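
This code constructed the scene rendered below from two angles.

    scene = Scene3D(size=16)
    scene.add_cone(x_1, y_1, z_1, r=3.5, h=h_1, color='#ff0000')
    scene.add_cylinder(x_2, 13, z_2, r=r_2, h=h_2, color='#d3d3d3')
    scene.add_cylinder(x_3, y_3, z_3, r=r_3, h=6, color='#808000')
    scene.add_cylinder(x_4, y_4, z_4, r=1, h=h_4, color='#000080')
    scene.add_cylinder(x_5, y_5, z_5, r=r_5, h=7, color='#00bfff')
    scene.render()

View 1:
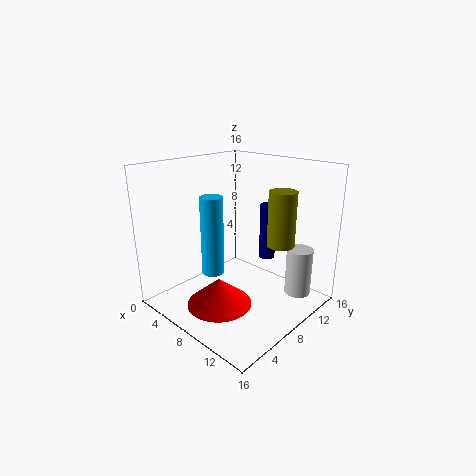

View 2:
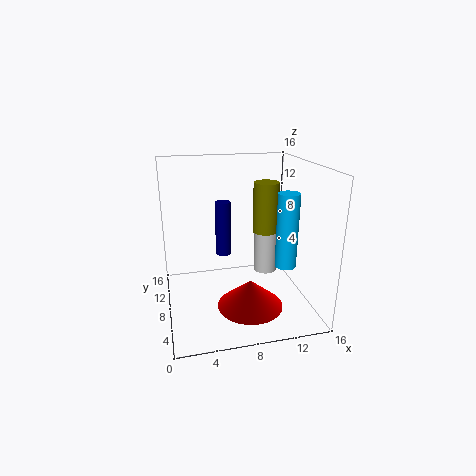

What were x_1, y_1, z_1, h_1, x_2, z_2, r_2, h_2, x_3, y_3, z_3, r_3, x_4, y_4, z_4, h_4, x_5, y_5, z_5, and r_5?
x_1 = 8.5; y_1 = 4.5; z_1 = 1.5; h_1 = 3; x_2 = 13; z_2 = 1; r_2 = 1.5; h_2 = 5.5; x_3 = 12; y_3 = 10.5; z_3 = 7.5; r_3 = 1.5; x_4 = 7.5; y_4 = 14; z_4 = 3.5; h_4 = 7; x_5 = 11; y_5 = 1.5; z_5 = 7.5; r_5 = 1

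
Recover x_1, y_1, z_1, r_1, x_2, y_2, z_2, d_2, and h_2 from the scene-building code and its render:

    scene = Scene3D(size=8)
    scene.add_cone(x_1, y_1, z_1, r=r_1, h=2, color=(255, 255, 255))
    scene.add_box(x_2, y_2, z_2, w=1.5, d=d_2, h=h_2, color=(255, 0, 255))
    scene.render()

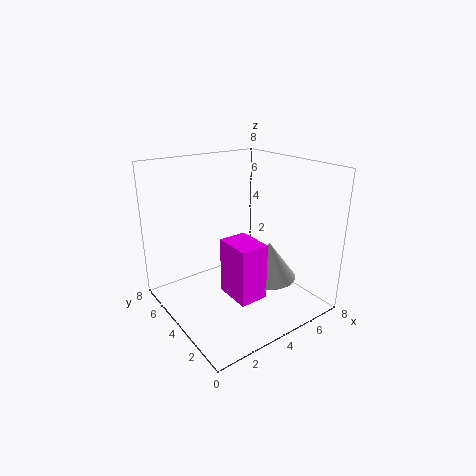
x_1 = 5, y_1 = 2.5, z_1 = 2, r_1 = 1.5, x_2 = 2.5, y_2 = 1.5, z_2 = 1.5, d_2 = 2, h_2 = 3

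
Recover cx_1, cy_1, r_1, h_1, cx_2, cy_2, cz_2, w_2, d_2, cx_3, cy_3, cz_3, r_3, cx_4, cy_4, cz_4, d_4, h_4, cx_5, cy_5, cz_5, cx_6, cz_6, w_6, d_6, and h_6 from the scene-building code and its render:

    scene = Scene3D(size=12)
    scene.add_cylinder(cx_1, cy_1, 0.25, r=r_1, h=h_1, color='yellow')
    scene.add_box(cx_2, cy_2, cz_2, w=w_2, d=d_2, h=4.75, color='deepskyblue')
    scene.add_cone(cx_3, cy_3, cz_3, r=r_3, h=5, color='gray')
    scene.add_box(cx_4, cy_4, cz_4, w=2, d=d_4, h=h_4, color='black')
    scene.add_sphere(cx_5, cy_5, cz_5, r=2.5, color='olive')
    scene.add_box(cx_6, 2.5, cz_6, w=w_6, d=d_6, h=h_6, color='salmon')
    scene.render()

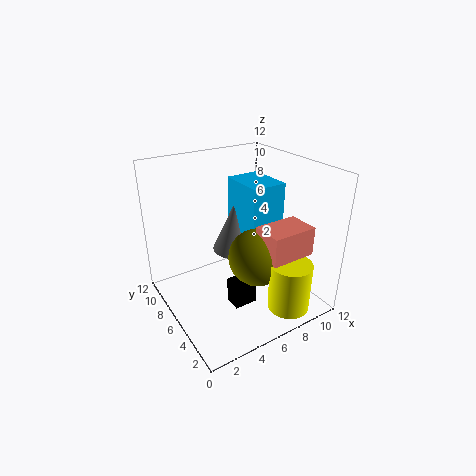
cx_1 = 8.75; cy_1 = 2.25; r_1 = 1.75; h_1 = 4.25; cx_2 = 7.75; cy_2 = 6.25; cz_2 = 5; w_2 = 3.25; d_2 = 4.25; cx_3 = 8; cy_3 = 9.5; cz_3 = 2.75; r_3 = 2.25; cx_4 = 4.75; cy_4 = 4.25; cz_4 = 0.25; d_4 = 1.5; h_4 = 2.25; cx_5 = 7.5; cy_5 = 5.25; cz_5 = 4; cx_6 = 7.25; cz_6 = 4.5; w_6 = 4; d_6 = 2.75; h_6 = 2.5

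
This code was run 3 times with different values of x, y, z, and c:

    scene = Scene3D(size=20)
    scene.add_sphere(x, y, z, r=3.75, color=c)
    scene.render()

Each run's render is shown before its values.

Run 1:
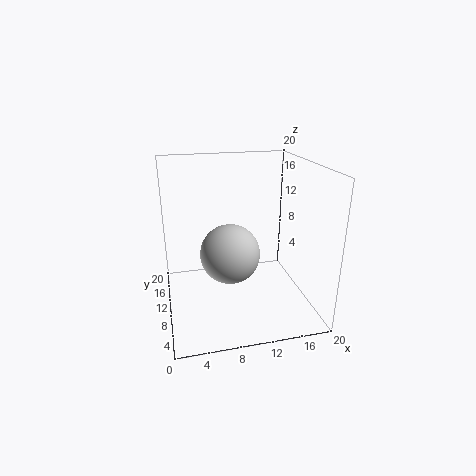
x = 8; y = 6; z = 9.75; c = 'lightgray'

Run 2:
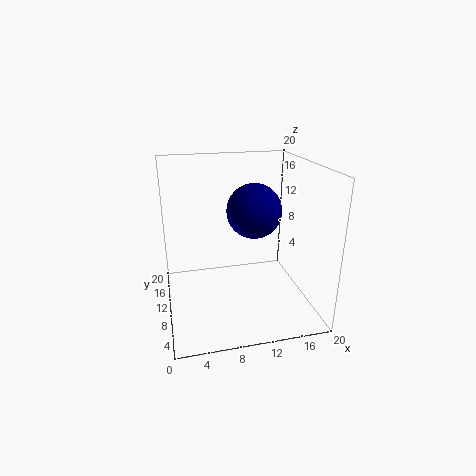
x = 12.25; y = 10; z = 13.75; c = 'navy'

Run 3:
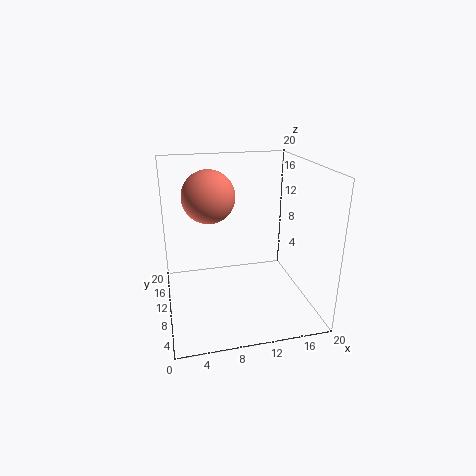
x = 6.5; y = 13; z = 15.25; c = 'salmon'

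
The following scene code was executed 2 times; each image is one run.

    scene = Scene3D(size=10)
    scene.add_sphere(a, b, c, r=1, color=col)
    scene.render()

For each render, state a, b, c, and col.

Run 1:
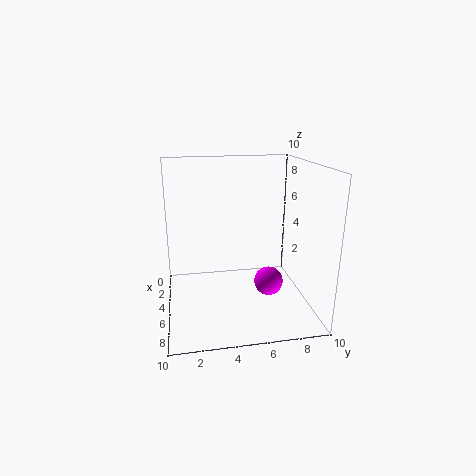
a = 6, b = 7, c = 2, col = 'magenta'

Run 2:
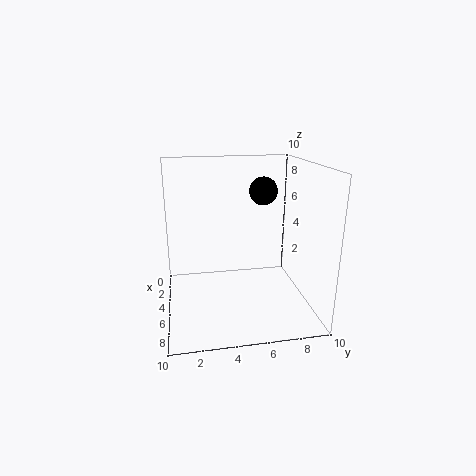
a = 4, b = 7, c = 8, col = 'black'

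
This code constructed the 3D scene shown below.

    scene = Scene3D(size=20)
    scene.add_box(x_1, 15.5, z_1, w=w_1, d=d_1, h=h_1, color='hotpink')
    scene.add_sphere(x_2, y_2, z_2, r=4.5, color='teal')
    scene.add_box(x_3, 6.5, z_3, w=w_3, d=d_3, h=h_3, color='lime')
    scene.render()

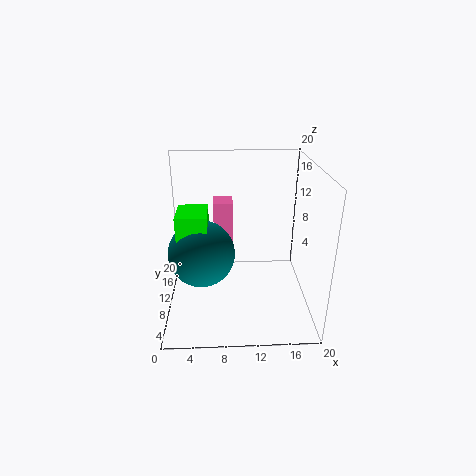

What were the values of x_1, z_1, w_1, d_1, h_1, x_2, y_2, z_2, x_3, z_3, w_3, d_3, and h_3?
x_1 = 6.5, z_1 = 5, w_1 = 3, d_1 = 3.5, h_1 = 8, x_2 = 5, y_2 = 8.5, z_2 = 8.5, x_3 = 2, z_3 = 9.5, w_3 = 4, d_3 = 5, h_3 = 5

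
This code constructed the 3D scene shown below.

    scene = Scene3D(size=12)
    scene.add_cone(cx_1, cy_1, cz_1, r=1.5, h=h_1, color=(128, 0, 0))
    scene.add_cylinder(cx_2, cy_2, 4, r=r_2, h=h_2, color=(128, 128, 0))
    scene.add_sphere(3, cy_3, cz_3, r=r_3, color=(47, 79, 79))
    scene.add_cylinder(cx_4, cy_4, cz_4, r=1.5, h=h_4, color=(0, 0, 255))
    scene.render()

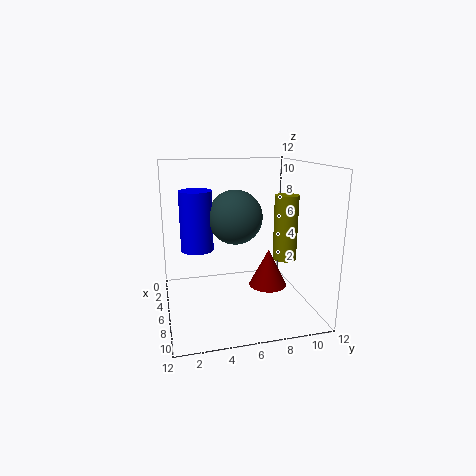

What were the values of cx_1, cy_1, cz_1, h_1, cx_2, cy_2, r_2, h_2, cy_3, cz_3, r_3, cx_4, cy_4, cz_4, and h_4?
cx_1 = 8, cy_1 = 8, cz_1 = 2.5, h_1 = 3, cx_2 = 6.5, cy_2 = 10, r_2 = 1, h_2 = 5.5, cy_3 = 6.5, cz_3 = 7, r_3 = 2.5, cx_4 = 2.5, cy_4 = 3, cz_4 = 4, h_4 = 5.5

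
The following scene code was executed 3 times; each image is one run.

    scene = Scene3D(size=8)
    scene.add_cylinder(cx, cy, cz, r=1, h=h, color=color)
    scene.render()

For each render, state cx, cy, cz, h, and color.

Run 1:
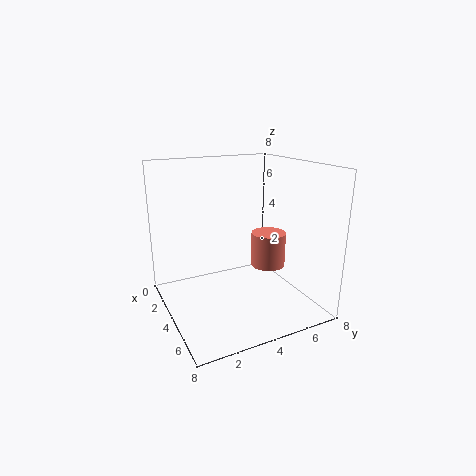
cx = 4
cy = 6
cz = 2
h = 2
color = 'salmon'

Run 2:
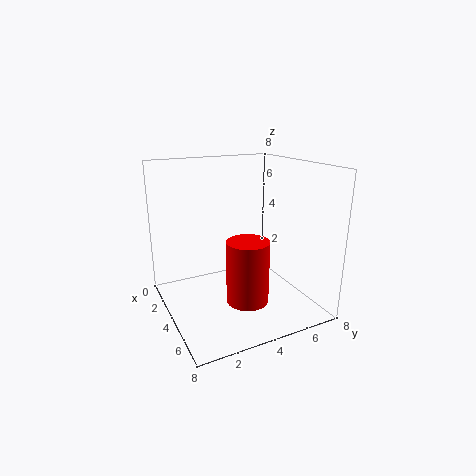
cx = 7
cy = 3
cz = 2
h = 3
color = 'red'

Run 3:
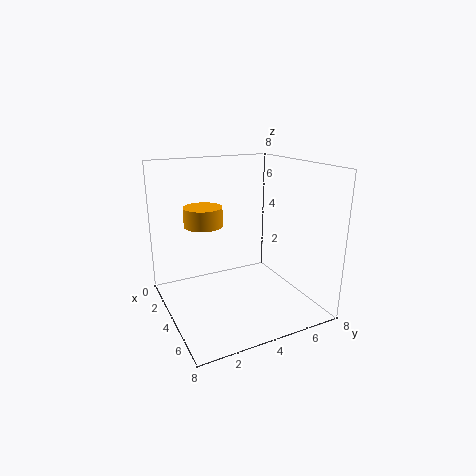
cx = 4
cy = 2
cz = 5
h = 1
color = 'orange'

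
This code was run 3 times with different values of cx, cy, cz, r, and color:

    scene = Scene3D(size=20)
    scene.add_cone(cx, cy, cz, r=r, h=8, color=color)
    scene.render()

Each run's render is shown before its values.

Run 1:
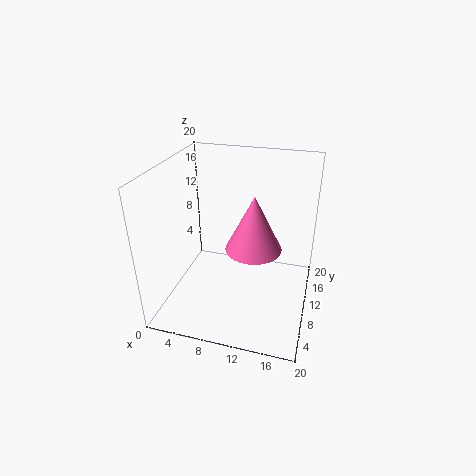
cx = 12, cy = 11, cz = 8, r = 4, color = 'hotpink'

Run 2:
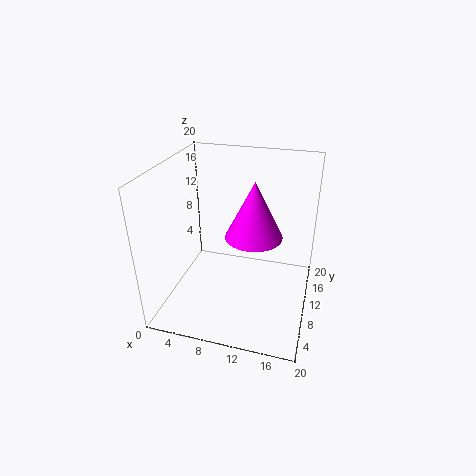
cx = 12, cy = 11, cz = 10, r = 4, color = 'magenta'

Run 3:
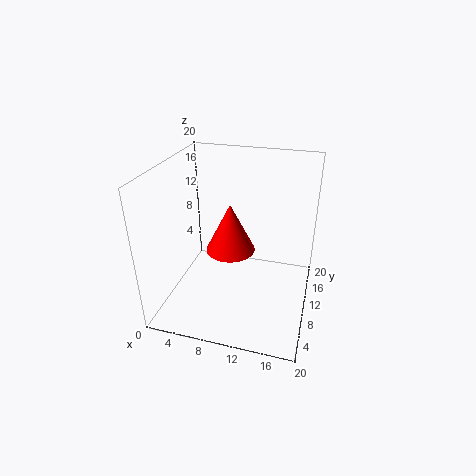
cx = 7, cy = 16, cz = 4, r = 4, color = 'red'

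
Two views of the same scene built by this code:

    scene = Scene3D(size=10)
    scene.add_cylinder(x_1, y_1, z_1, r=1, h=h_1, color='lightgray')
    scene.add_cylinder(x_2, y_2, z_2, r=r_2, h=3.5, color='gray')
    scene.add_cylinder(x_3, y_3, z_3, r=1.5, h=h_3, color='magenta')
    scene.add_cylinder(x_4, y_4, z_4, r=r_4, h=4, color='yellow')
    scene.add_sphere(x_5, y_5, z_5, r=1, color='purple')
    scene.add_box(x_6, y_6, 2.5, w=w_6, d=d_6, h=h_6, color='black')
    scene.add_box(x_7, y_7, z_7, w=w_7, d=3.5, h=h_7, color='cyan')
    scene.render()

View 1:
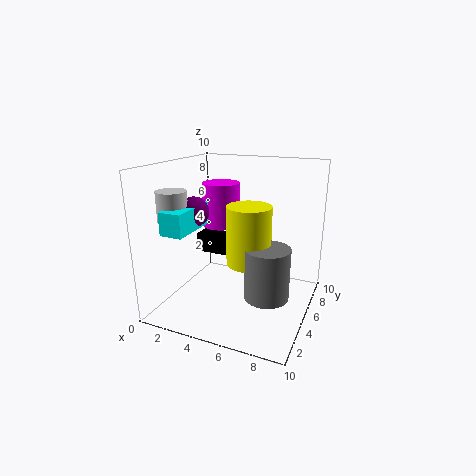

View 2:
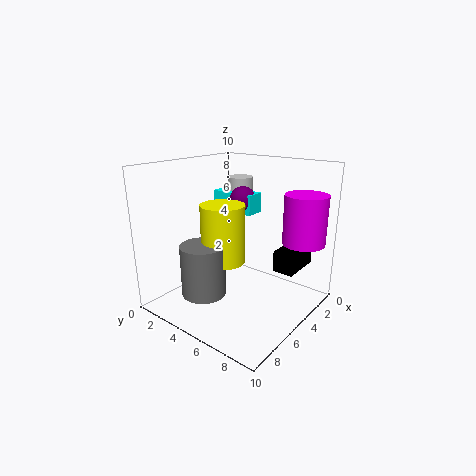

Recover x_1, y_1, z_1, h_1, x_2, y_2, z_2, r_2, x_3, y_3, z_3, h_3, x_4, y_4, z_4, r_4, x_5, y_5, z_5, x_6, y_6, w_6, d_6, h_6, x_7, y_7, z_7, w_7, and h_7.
x_1 = 1.5
y_1 = 2.5
z_1 = 6.5
h_1 = 2
x_2 = 7.5
y_2 = 4
z_2 = 1.5
r_2 = 1.5
x_3 = 2
y_3 = 8.5
z_3 = 4.5
h_3 = 3.5
x_4 = 6
y_4 = 4.5
z_4 = 3.5
r_4 = 1.5
x_5 = 2.5
y_5 = 3.5
z_5 = 7
x_6 = 0.5
y_6 = 7
w_6 = 3
d_6 = 1.5
h_6 = 1.5
x_7 = 1.5
y_7 = 1
z_7 = 6
w_7 = 1.5
h_7 = 1.5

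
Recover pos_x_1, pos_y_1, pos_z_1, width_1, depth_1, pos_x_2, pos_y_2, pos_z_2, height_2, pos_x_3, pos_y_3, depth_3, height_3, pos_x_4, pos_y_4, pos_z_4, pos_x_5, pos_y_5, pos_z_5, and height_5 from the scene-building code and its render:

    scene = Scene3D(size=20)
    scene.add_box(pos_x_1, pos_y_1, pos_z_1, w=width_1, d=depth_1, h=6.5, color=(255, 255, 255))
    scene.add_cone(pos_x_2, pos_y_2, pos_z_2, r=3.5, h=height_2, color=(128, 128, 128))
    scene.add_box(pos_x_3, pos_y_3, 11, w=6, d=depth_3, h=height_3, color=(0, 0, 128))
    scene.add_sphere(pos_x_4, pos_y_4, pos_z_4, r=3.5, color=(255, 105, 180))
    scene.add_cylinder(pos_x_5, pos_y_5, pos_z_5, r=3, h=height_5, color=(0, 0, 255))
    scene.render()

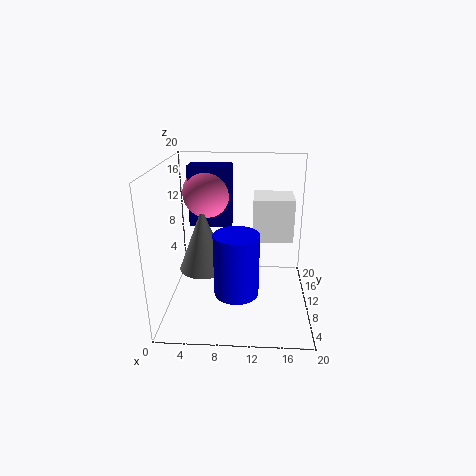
pos_x_1 = 12; pos_y_1 = 13; pos_z_1 = 8; width_1 = 6; depth_1 = 5.5; pos_x_2 = 5; pos_y_2 = 10.5; pos_z_2 = 5; height_2 = 9; pos_x_3 = 3; pos_y_3 = 11.5; depth_3 = 3; height_3 = 8.5; pos_x_4 = 5.5; pos_y_4 = 13; pos_z_4 = 15.5; pos_x_5 = 10; pos_y_5 = 6.5; pos_z_5 = 3.5; height_5 = 8.5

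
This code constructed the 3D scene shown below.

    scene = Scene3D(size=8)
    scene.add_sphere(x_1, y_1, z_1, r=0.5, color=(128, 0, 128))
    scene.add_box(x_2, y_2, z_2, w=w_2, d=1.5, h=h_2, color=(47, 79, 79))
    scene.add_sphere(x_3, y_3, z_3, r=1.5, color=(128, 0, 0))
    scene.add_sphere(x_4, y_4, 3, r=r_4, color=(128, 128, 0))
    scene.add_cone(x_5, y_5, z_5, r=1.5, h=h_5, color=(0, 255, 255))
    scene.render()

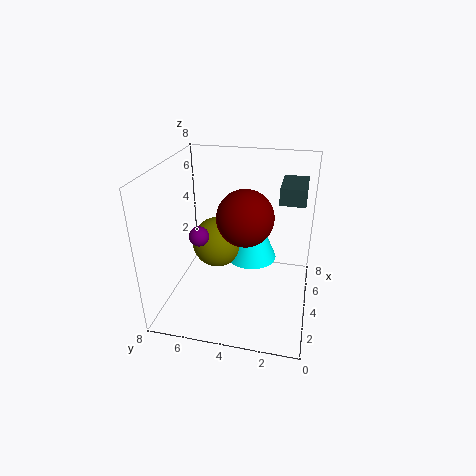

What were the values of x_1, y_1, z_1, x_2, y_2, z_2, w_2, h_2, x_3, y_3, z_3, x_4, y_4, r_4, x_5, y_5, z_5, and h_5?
x_1 = 2
y_1 = 5.5
z_1 = 5
x_2 = 5.5
y_2 = 0.5
z_2 = 5.5
w_2 = 2.5
h_2 = 1
x_3 = 3.5
y_3 = 3.5
z_3 = 5.5
x_4 = 5
y_4 = 5.5
r_4 = 1.5
x_5 = 5.5
y_5 = 3.5
z_5 = 2
h_5 = 3.5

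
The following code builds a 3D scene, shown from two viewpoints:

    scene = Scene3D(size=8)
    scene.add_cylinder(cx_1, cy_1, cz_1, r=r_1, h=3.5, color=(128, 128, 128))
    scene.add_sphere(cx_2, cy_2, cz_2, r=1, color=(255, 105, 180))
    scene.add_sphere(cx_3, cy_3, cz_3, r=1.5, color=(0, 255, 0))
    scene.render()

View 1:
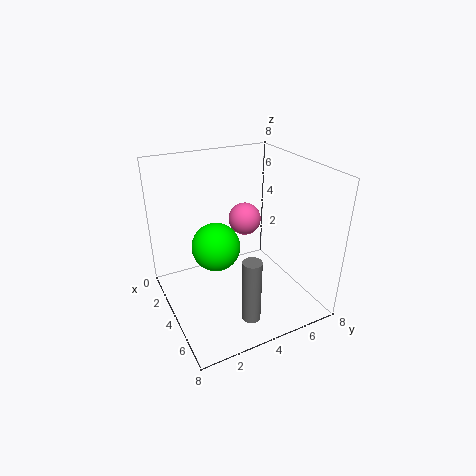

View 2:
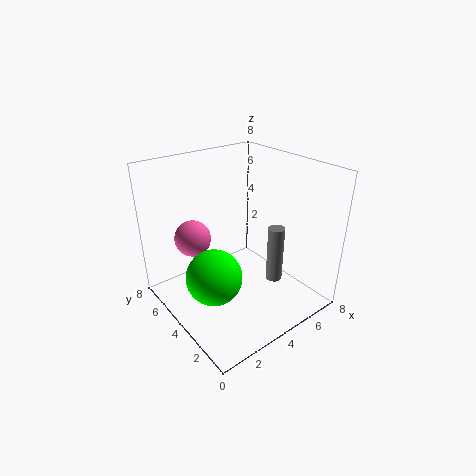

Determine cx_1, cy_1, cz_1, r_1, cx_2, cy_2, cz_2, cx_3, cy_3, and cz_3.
cx_1 = 6.5
cy_1 = 3.5
cz_1 = 0.5
r_1 = 0.5
cx_2 = 2
cy_2 = 5.5
cz_2 = 4
cx_3 = 2
cy_3 = 3.5
cz_3 = 2.5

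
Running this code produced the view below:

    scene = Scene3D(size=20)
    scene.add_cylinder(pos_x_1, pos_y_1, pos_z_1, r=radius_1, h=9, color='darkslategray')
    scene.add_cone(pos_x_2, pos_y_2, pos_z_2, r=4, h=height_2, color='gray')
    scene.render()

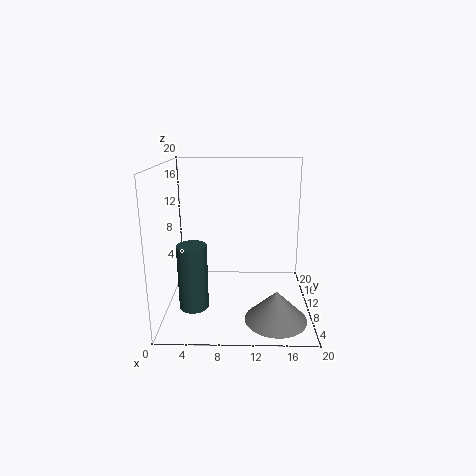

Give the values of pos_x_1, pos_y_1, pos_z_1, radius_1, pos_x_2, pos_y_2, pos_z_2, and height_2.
pos_x_1 = 4, pos_y_1 = 7, pos_z_1 = 1, radius_1 = 2, pos_x_2 = 15, pos_y_2 = 4, pos_z_2 = 1, height_2 = 4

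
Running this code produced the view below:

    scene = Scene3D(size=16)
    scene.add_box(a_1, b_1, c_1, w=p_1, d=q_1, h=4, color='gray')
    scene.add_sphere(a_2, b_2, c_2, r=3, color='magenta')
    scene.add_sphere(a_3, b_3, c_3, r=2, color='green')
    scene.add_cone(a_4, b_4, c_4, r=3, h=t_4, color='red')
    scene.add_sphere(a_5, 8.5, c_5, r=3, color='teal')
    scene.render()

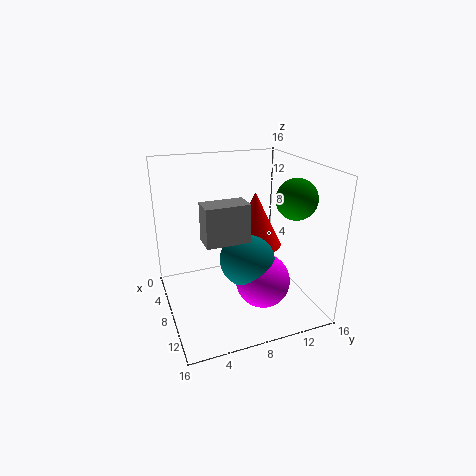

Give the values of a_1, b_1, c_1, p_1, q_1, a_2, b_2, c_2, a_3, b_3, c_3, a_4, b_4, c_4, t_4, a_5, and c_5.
a_1 = 9; b_1 = 3.5; c_1 = 9; p_1 = 2.5; q_1 = 4.5; a_2 = 10.5; b_2 = 10; c_2 = 3.5; a_3 = 13; b_3 = 12; c_3 = 13.5; a_4 = 8; b_4 = 10; c_4 = 7; t_4 = 6; a_5 = 9.5; c_5 = 6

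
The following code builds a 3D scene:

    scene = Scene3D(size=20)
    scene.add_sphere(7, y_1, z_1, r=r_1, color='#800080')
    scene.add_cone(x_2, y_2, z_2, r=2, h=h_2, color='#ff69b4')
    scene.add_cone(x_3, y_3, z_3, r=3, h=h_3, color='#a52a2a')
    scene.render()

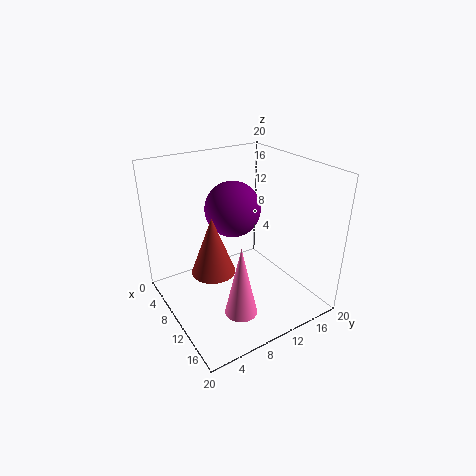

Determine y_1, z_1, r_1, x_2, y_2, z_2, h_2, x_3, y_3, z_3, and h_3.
y_1 = 11, z_1 = 13, r_1 = 4, x_2 = 17, y_2 = 6, z_2 = 4, h_2 = 9, x_3 = 10, y_3 = 6, z_3 = 6, h_3 = 8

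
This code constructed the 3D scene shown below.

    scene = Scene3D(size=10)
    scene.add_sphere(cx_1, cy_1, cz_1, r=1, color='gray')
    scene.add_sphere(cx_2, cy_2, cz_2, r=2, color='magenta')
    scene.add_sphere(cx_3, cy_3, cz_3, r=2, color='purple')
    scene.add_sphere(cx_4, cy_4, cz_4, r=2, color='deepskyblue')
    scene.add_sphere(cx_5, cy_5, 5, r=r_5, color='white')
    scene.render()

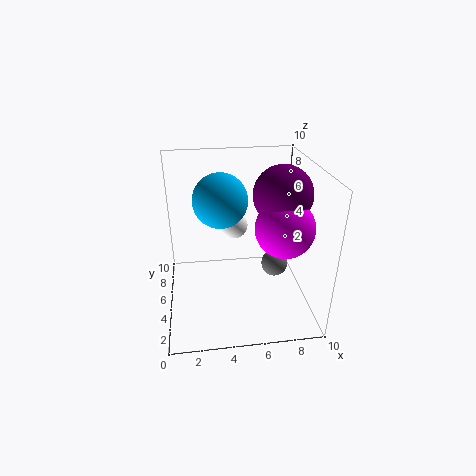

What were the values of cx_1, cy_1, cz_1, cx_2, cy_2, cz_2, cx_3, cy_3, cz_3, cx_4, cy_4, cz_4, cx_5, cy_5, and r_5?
cx_1 = 8
cy_1 = 6
cz_1 = 2
cx_2 = 8
cy_2 = 4
cz_2 = 6
cx_3 = 8
cy_3 = 5
cz_3 = 8
cx_4 = 4
cy_4 = 7
cz_4 = 7
cx_5 = 5
cy_5 = 7
r_5 = 1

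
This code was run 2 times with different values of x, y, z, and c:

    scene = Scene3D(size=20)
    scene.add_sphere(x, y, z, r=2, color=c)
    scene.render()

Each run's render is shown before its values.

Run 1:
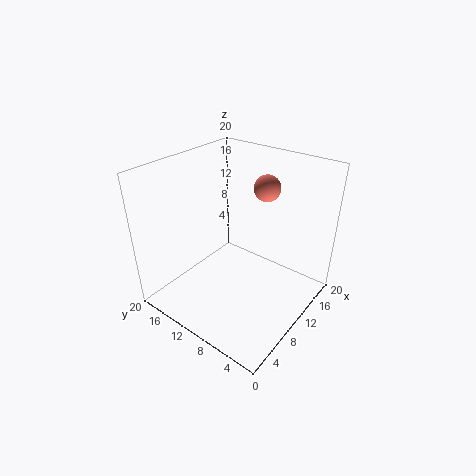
x = 17; y = 10; z = 15; c = 'salmon'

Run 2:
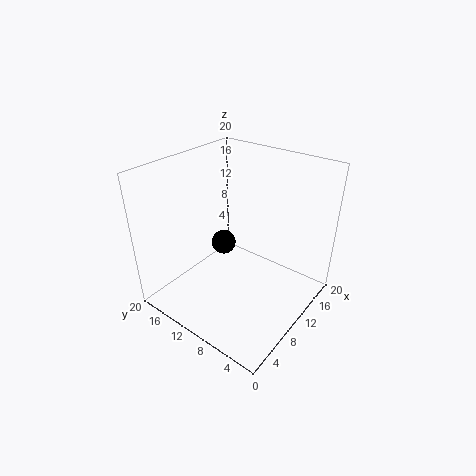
x = 14.5; y = 16.5; z = 4.5; c = 'black'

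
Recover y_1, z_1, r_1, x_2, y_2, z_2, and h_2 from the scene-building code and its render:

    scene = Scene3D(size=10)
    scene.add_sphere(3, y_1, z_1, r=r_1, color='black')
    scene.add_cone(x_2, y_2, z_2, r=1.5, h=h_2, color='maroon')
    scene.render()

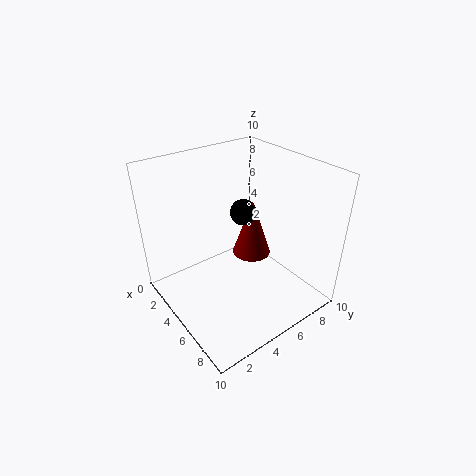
y_1 = 7
z_1 = 5.5
r_1 = 1
x_2 = 3.5
y_2 = 7.5
z_2 = 2
h_2 = 4.5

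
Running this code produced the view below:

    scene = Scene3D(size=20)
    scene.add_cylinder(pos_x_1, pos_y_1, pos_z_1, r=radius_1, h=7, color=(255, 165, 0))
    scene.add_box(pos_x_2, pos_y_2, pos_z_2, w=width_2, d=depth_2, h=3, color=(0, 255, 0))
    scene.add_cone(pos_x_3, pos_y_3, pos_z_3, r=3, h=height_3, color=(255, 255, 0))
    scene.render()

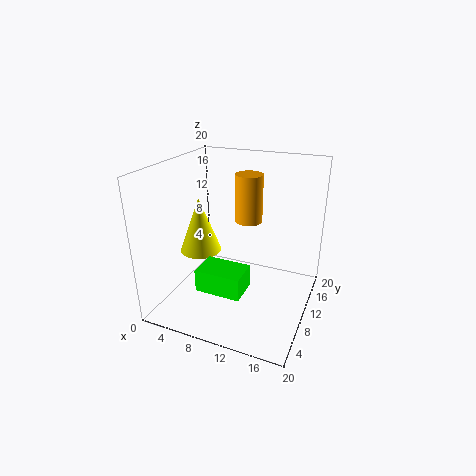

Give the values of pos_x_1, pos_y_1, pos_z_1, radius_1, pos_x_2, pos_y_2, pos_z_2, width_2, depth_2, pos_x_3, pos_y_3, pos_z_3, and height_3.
pos_x_1 = 10
pos_y_1 = 14
pos_z_1 = 11
radius_1 = 2
pos_x_2 = 7
pos_y_2 = 3
pos_z_2 = 5
width_2 = 6
depth_2 = 4
pos_x_3 = 4
pos_y_3 = 10
pos_z_3 = 7
height_3 = 8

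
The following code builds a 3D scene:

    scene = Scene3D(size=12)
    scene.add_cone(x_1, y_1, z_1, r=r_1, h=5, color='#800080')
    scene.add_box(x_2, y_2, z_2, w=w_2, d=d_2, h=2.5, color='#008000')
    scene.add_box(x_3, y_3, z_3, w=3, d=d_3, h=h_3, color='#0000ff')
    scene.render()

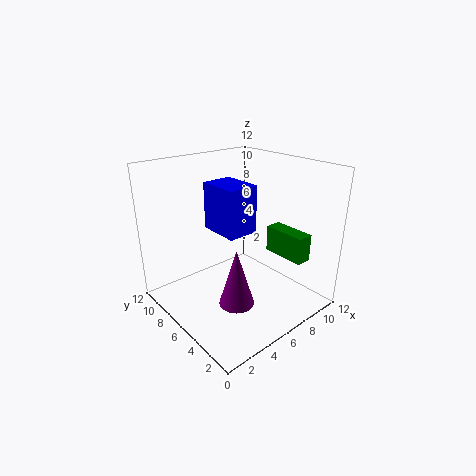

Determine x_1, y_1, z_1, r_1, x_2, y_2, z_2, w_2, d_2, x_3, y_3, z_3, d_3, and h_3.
x_1 = 5, y_1 = 5, z_1 = 0.5, r_1 = 1.5, x_2 = 10.5, y_2 = 3, z_2 = 3, w_2 = 1.5, d_2 = 4, x_3 = 6.5, y_3 = 7.5, z_3 = 5, d_3 = 4, h_3 = 4.5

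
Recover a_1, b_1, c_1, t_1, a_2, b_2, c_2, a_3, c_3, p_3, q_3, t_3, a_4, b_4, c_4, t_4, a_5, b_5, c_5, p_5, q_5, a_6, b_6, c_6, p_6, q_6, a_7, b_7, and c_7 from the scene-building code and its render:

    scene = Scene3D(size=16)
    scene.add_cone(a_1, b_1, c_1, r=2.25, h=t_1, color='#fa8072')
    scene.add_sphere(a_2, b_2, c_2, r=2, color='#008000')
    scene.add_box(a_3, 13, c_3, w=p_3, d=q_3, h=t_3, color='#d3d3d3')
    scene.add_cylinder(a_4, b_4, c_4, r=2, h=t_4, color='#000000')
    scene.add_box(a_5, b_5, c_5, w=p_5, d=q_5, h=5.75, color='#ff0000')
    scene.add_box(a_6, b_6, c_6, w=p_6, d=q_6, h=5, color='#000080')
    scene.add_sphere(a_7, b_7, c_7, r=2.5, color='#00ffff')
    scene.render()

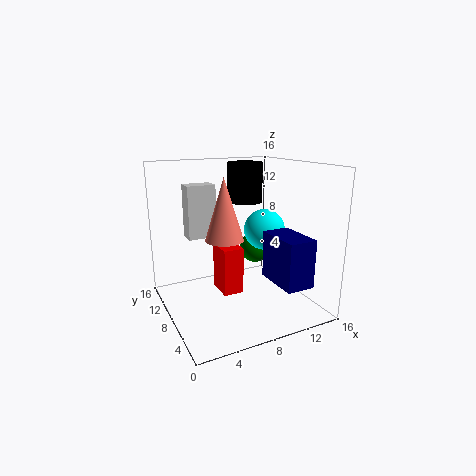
a_1 = 7.25; b_1 = 10; c_1 = 7.25; t_1 = 7.25; a_2 = 12.75; b_2 = 12.5; c_2 = 4.75; a_3 = 4; c_3 = 6.75; p_3 = 3.5; q_3 = 2.25; t_3 = 6.5; a_4 = 10; b_4 = 10.25; c_4 = 11.5; t_4 = 4.5; a_5 = 7; b_5 = 9.5; c_5 = 0.25; p_5 = 2.5; q_5 = 3.5; a_6 = 9.75; b_6 = 0.5; c_6 = 4.25; p_6 = 3; q_6 = 5; a_7 = 12.75; b_7 = 10.25; c_7 = 7.75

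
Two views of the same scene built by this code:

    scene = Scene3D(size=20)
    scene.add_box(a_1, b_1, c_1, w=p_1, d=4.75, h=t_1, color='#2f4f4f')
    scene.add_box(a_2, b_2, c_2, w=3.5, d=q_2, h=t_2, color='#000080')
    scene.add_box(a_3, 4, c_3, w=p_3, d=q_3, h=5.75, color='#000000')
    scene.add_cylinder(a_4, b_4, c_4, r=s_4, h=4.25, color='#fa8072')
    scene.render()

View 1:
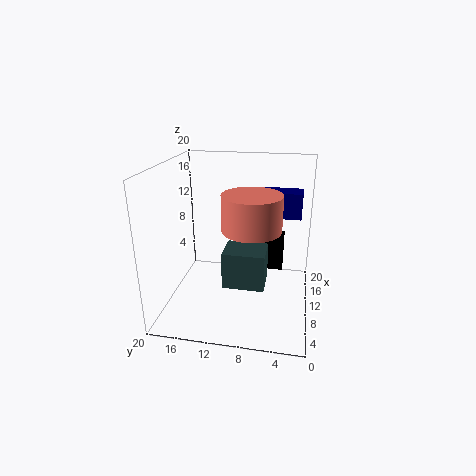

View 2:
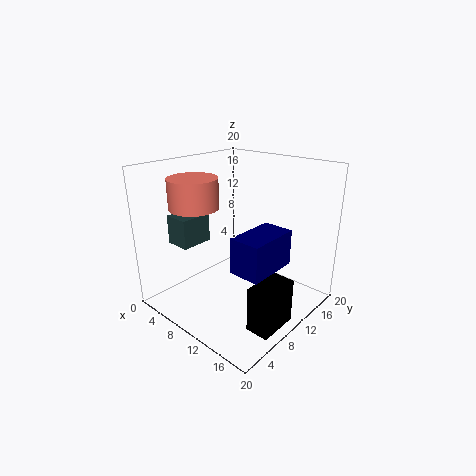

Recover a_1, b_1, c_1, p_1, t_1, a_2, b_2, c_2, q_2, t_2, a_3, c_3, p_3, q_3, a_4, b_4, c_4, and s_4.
a_1 = 0.5; b_1 = 5.25; c_1 = 8; p_1 = 3.75; t_1 = 4.25; a_2 = 16.5; b_2 = 1.5; c_2 = 10.75; q_2 = 6; t_2 = 4; a_3 = 16.75; c_3 = 1.75; p_3 = 3; q_3 = 5.25; a_4 = 4.25; b_4 = 7.25; c_4 = 13.75; s_4 = 3.5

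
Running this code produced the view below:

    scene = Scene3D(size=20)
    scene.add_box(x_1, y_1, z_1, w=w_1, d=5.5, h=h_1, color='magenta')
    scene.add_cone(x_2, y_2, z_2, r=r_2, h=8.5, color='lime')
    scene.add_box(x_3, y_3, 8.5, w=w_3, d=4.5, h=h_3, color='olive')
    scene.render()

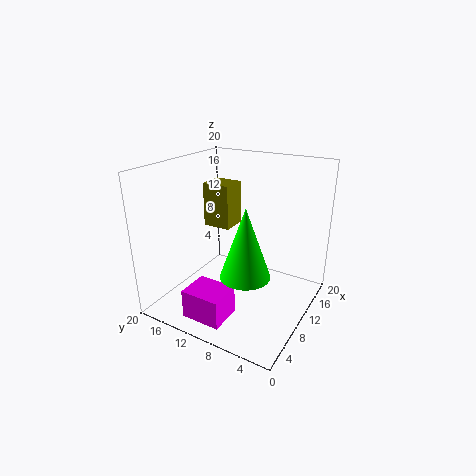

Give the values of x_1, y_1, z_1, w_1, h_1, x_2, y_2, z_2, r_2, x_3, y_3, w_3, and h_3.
x_1 = 2, y_1 = 8.5, z_1 = 0.5, w_1 = 4.5, h_1 = 4, x_2 = 4, y_2 = 5.5, z_2 = 8.5, r_2 = 3, x_3 = 14.5, y_3 = 14.5, w_3 = 4, h_3 = 7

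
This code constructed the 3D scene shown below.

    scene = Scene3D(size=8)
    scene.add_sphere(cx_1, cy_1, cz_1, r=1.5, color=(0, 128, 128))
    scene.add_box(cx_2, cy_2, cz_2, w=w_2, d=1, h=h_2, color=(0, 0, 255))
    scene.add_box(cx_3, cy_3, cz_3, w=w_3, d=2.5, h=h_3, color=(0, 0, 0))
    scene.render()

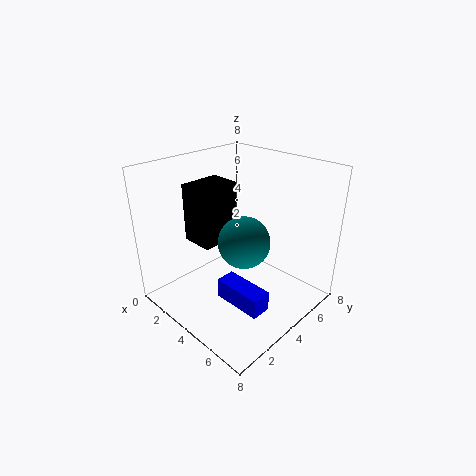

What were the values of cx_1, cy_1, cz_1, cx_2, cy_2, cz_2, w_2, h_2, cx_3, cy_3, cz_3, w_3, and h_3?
cx_1 = 4; cy_1 = 4.5; cz_1 = 3.5; cx_2 = 5; cy_2 = 1.5; cz_2 = 2; w_2 = 2.5; h_2 = 1; cx_3 = 0.5; cy_3 = 3; cz_3 = 3; w_3 = 2; h_3 = 3.5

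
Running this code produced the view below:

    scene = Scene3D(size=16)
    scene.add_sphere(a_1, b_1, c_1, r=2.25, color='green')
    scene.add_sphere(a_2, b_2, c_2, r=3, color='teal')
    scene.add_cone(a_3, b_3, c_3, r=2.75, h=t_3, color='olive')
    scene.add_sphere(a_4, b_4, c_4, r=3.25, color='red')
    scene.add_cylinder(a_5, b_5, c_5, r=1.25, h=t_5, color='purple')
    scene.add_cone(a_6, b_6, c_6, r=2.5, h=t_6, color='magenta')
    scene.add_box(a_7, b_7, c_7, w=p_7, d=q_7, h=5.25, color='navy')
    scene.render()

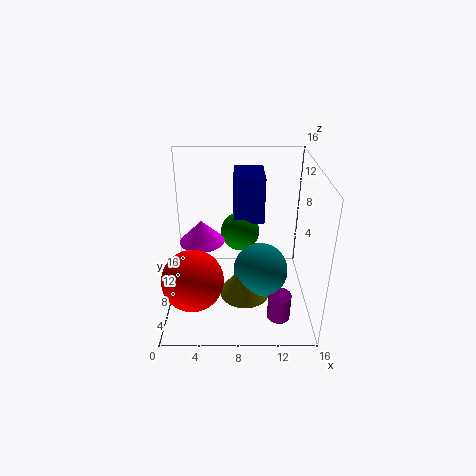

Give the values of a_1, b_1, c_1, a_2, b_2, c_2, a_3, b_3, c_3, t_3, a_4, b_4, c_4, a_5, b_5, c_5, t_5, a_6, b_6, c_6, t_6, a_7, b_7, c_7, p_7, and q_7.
a_1 = 8.25; b_1 = 10.5; c_1 = 7.5; a_2 = 10.5; b_2 = 6.5; c_2 = 4.75; a_3 = 8.75; b_3 = 5.5; c_3 = 2.5; t_3 = 3.75; a_4 = 3.25; b_4 = 4.25; c_4 = 5; a_5 = 12.5; b_5 = 4; c_5 = 0.25; t_5 = 3; a_6 = 4; b_6 = 8.25; c_6 = 7.5; t_6 = 2.5; a_7 = 7.5; b_7 = 9.5; c_7 = 9; p_7 = 3.5; q_7 = 5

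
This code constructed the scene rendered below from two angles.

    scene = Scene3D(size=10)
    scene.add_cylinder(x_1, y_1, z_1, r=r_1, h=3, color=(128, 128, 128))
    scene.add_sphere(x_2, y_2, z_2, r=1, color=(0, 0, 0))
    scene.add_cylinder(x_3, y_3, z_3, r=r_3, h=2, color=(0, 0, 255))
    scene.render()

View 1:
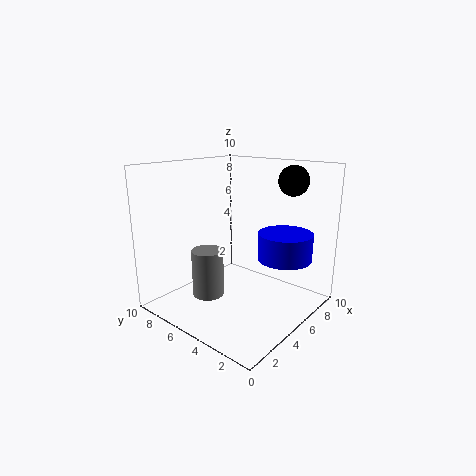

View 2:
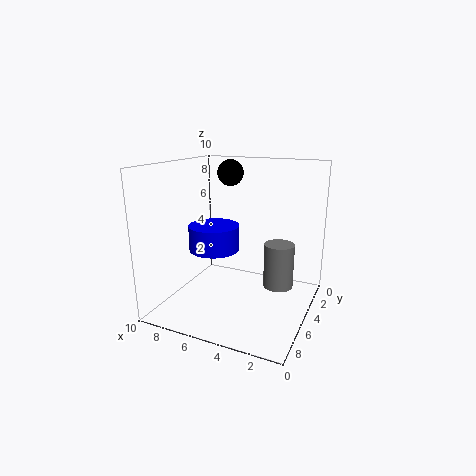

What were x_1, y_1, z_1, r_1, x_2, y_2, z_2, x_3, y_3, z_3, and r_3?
x_1 = 2; y_1 = 5; z_1 = 2; r_1 = 1; x_2 = 7; y_2 = 2; z_2 = 9; x_3 = 8; y_3 = 3; z_3 = 3; r_3 = 2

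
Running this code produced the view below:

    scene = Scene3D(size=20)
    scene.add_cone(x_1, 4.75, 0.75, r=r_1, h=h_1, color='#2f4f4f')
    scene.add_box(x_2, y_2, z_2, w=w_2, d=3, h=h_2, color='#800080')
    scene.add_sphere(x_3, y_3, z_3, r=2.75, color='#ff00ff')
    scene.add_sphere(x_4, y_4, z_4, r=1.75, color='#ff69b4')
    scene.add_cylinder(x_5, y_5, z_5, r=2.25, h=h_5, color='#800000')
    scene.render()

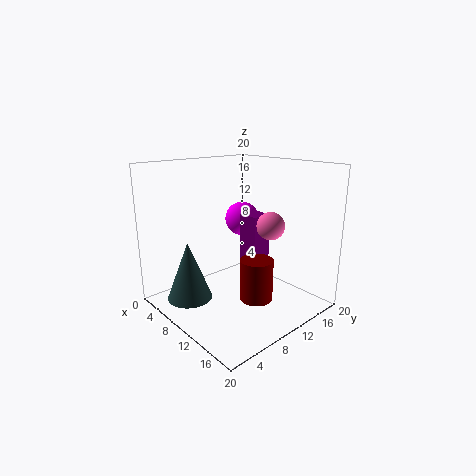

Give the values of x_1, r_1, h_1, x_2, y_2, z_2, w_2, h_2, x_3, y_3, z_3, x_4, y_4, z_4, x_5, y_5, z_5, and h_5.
x_1 = 5.25, r_1 = 3.25, h_1 = 8.5, x_2 = 8.25, y_2 = 12, z_2 = 5.25, w_2 = 3, h_2 = 7.5, x_3 = 3.75, y_3 = 16.5, z_3 = 10.25, x_4 = 15.75, y_4 = 10.25, z_4 = 13, x_5 = 13.5, y_5 = 10.25, z_5 = 2, h_5 = 5.75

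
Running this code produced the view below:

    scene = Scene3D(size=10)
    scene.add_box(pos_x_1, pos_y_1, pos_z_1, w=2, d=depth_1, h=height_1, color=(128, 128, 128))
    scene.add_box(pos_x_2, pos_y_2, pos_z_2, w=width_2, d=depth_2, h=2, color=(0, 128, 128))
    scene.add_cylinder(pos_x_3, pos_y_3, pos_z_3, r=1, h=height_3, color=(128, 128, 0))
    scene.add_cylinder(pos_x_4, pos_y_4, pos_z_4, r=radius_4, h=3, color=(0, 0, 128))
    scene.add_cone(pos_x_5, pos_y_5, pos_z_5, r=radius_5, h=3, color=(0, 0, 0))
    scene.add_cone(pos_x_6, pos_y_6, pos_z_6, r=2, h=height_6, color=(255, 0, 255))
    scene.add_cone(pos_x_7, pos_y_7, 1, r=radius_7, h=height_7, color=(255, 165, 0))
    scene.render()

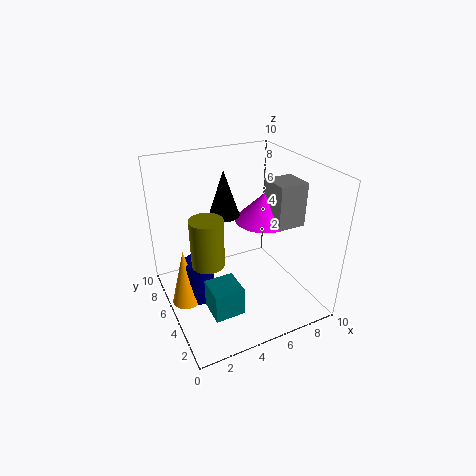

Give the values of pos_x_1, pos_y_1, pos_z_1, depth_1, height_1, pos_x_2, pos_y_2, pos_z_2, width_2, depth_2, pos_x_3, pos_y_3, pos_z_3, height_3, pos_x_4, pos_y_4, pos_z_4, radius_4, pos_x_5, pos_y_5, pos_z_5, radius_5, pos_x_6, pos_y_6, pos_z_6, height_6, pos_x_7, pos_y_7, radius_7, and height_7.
pos_x_1 = 7; pos_y_1 = 3; pos_z_1 = 6; depth_1 = 2; height_1 = 3; pos_x_2 = 2; pos_y_2 = 2; pos_z_2 = 1; width_2 = 2; depth_2 = 2; pos_x_3 = 2; pos_y_3 = 3; pos_z_3 = 5; height_3 = 3; pos_x_4 = 2; pos_y_4 = 5; pos_z_4 = 1; radius_4 = 1; pos_x_5 = 4; pos_y_5 = 5; pos_z_5 = 7; radius_5 = 1; pos_x_6 = 7; pos_y_6 = 5; pos_z_6 = 6; height_6 = 2; pos_x_7 = 1; pos_y_7 = 5; radius_7 = 1; height_7 = 4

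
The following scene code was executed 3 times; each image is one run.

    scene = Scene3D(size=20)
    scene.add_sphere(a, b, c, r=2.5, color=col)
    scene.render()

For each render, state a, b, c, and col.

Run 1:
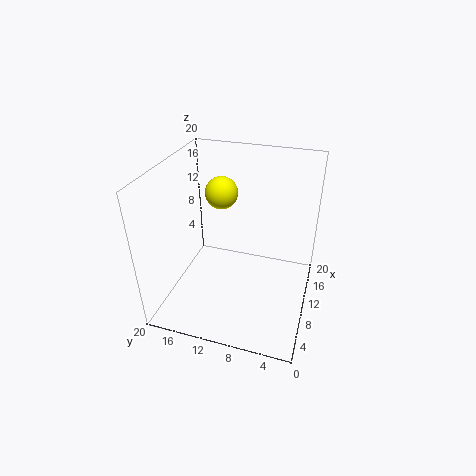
a = 16
b = 14.5
c = 13.5
col = 'yellow'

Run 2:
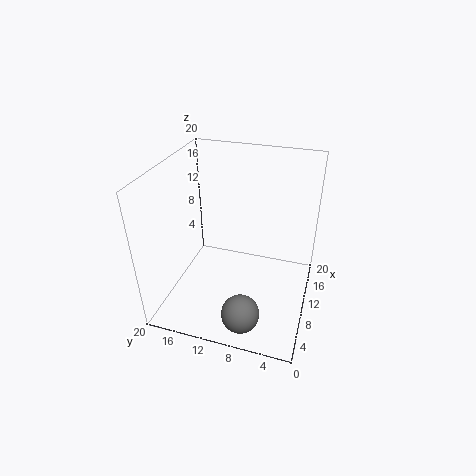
a = 3
b = 7.5
c = 3
col = 'gray'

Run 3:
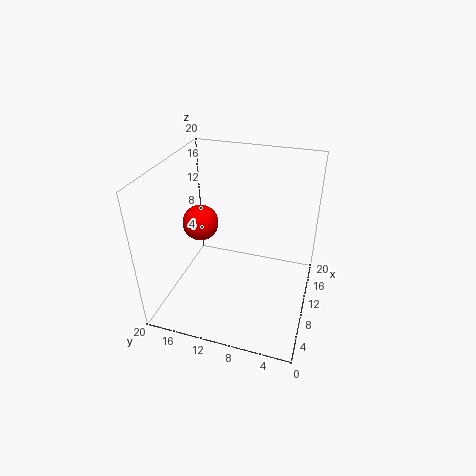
a = 10
b = 15.5
c = 11.5
col = 'red'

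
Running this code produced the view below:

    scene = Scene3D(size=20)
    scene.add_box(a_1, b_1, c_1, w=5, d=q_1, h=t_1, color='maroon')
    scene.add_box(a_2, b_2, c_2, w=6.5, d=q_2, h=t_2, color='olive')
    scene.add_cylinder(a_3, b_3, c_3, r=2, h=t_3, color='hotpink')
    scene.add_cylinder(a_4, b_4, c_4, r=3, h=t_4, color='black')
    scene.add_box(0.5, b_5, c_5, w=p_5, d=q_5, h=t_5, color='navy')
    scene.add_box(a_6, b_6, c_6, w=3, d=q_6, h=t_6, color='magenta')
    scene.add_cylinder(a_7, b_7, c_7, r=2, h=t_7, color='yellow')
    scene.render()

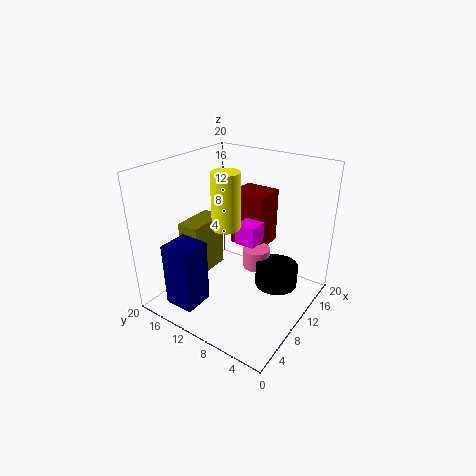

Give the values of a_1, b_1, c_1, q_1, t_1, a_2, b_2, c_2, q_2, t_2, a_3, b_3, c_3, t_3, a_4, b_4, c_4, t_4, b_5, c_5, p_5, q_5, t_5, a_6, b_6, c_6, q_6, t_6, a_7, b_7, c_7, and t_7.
a_1 = 14.5; b_1 = 9; c_1 = 6; q_1 = 5.5; t_1 = 8.5; a_2 = 8.5; b_2 = 16.5; c_2 = 1.5; q_2 = 3.5; t_2 = 8.5; a_3 = 13.5; b_3 = 9; c_3 = 4; t_3 = 3; a_4 = 12.5; b_4 = 5; c_4 = 3; t_4 = 3; b_5 = 11; c_5 = 3; p_5 = 4; q_5 = 4; t_5 = 8.5; a_6 = 11.5; b_6 = 8.5; c_6 = 8; q_6 = 3; t_6 = 3; a_7 = 10; b_7 = 12; c_7 = 11; t_7 = 8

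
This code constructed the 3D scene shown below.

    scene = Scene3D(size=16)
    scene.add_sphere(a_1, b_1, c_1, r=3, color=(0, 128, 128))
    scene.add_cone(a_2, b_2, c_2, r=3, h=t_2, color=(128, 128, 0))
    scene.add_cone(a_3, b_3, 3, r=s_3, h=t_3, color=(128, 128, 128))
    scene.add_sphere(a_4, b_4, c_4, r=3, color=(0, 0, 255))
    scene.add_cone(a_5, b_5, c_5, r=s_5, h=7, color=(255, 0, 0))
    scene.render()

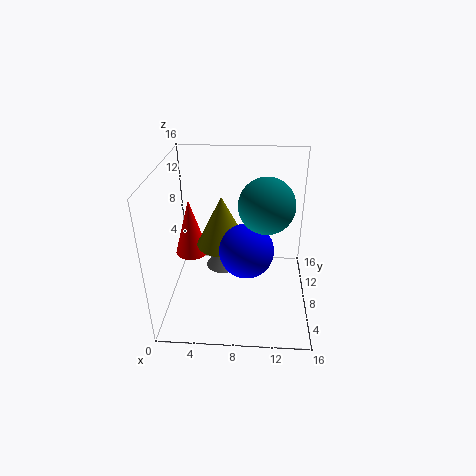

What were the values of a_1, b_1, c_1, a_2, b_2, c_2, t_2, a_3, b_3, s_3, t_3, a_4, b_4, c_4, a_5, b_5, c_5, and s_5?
a_1 = 11
b_1 = 8
c_1 = 12
a_2 = 6
b_2 = 10
c_2 = 6
t_2 = 6
a_3 = 6
b_3 = 10
s_3 = 2
t_3 = 3
a_4 = 9
b_4 = 7
c_4 = 7
a_5 = 2
b_5 = 11
c_5 = 4
s_5 = 2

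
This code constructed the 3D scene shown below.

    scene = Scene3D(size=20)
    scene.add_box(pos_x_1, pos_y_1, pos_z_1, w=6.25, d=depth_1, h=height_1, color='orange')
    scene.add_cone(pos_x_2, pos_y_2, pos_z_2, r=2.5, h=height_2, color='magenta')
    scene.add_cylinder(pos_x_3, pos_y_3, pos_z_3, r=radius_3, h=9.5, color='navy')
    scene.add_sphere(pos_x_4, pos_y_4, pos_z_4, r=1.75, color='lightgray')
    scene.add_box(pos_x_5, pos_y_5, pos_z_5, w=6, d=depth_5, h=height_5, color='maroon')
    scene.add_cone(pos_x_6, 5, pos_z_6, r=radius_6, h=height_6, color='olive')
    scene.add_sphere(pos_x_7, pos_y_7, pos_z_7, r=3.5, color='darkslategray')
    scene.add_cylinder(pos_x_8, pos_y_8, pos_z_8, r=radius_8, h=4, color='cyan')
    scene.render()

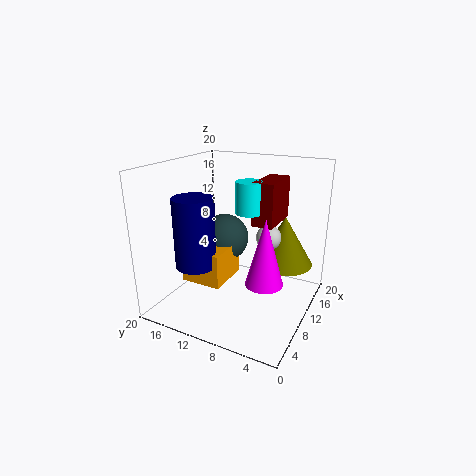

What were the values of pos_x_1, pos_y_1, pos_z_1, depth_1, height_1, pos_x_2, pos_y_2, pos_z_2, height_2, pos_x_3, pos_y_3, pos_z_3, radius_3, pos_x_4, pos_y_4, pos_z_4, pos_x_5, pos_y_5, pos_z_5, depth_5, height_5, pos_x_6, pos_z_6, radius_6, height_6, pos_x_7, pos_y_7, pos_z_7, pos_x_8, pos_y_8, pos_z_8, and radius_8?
pos_x_1 = 5.5; pos_y_1 = 10.75; pos_z_1 = 4; depth_1 = 5.75; height_1 = 4.75; pos_x_2 = 7.75; pos_y_2 = 5; pos_z_2 = 5.25; height_2 = 9; pos_x_3 = 5.75; pos_y_3 = 14.25; pos_z_3 = 6.75; radius_3 = 2.75; pos_x_4 = 12; pos_y_4 = 6.25; pos_z_4 = 10; pos_x_5 = 7.75; pos_y_5 = 4.25; pos_z_5 = 13; depth_5 = 2.75; height_5 = 5.5; pos_x_6 = 15.25; pos_z_6 = 5; radius_6 = 4.25; height_6 = 7.25; pos_x_7 = 12; pos_y_7 = 13.25; pos_z_7 = 8.75; pos_x_8 = 8.25; pos_y_8 = 7.5; pos_z_8 = 14.5; radius_8 = 1.75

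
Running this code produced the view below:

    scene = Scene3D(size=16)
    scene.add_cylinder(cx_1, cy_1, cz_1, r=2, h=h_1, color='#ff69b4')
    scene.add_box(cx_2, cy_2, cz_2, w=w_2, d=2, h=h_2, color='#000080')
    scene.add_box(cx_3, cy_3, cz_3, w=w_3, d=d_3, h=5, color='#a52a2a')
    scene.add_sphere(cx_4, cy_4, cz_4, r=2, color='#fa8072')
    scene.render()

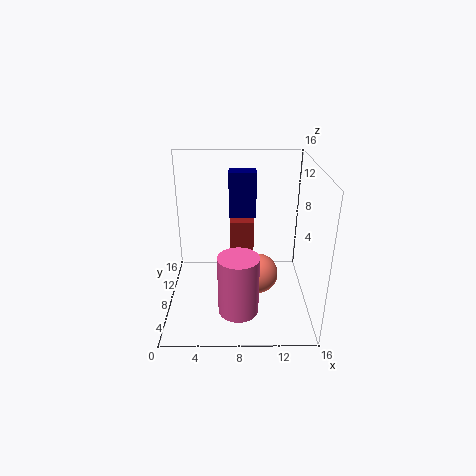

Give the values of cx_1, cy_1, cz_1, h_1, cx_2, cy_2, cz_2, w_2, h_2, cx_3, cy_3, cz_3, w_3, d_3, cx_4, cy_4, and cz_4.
cx_1 = 8; cy_1 = 2; cz_1 = 3; h_1 = 6; cx_2 = 7; cy_2 = 9; cz_2 = 10; w_2 = 3; h_2 = 5; cx_3 = 7; cy_3 = 12; cz_3 = 3; w_3 = 3; d_3 = 2; cx_4 = 10; cy_4 = 4; cz_4 = 6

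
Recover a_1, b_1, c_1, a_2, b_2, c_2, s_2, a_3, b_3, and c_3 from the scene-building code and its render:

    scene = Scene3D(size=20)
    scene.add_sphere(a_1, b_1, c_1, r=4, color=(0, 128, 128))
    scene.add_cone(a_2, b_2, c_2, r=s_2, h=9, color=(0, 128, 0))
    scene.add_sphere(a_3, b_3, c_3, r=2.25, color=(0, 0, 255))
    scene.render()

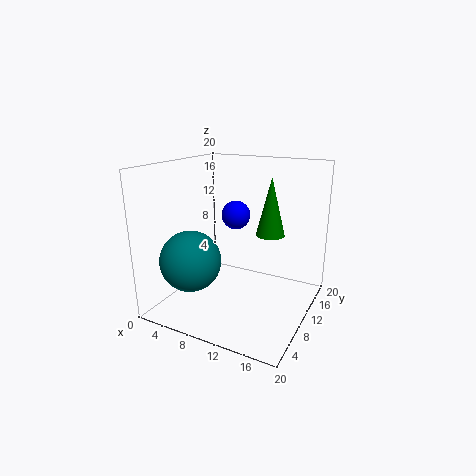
a_1 = 6, b_1 = 4.25, c_1 = 8, a_2 = 12, b_2 = 17, c_2 = 8.5, s_2 = 2.25, a_3 = 6.5, b_3 = 16, c_3 = 11.25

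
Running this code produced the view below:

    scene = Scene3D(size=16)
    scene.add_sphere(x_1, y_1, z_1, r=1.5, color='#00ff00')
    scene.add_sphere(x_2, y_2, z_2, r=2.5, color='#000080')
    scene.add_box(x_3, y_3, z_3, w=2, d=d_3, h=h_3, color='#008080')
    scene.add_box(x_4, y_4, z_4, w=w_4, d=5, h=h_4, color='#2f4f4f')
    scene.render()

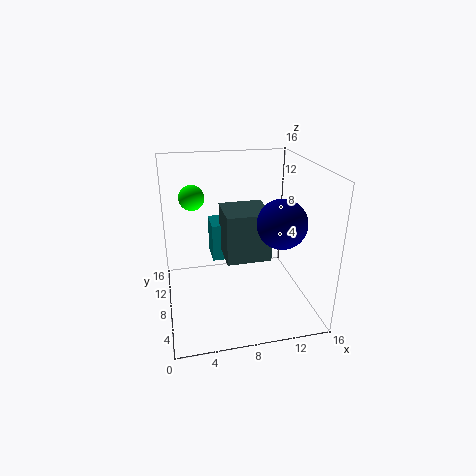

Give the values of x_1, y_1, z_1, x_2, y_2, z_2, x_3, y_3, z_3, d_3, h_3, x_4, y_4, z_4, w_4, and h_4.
x_1 = 3.5, y_1 = 12.5, z_1 = 11.5, x_2 = 11.5, y_2 = 4, z_2 = 11, x_3 = 5.5, y_3 = 10.5, z_3 = 4, d_3 = 3.5, h_3 = 4.5, x_4 = 6.5, y_4 = 6.5, z_4 = 5.5, w_4 = 5, h_4 = 5.5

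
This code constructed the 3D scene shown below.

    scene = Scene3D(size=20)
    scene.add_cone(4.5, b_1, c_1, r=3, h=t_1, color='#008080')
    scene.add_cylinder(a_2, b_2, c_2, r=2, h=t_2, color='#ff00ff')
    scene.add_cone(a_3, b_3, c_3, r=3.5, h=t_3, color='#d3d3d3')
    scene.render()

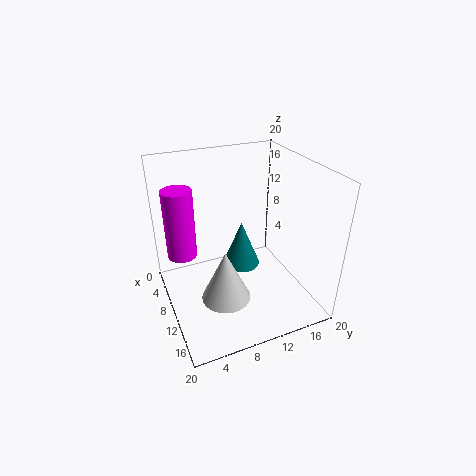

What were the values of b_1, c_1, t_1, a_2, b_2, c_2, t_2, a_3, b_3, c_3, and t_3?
b_1 = 13; c_1 = 1.5; t_1 = 7.5; a_2 = 8; b_2 = 2.5; c_2 = 8; t_2 = 9.5; a_3 = 11.5; b_3 = 7.5; c_3 = 1.5; t_3 = 7.5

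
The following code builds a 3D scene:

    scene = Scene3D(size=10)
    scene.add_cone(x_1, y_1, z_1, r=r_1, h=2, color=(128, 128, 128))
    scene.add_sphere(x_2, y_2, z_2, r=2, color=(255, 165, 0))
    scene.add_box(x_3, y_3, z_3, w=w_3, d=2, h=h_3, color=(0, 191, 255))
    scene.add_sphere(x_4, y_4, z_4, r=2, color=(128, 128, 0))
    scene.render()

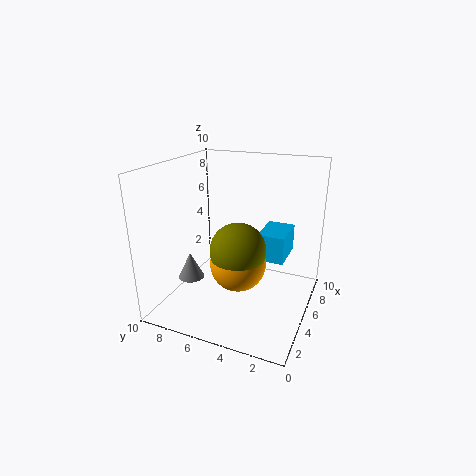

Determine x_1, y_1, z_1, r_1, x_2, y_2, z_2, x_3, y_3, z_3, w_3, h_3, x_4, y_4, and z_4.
x_1 = 5
y_1 = 9
z_1 = 1
r_1 = 1
x_2 = 5
y_2 = 5
z_2 = 3
x_3 = 6
y_3 = 2
z_3 = 3
w_3 = 3
h_3 = 2
x_4 = 5
y_4 = 5
z_4 = 4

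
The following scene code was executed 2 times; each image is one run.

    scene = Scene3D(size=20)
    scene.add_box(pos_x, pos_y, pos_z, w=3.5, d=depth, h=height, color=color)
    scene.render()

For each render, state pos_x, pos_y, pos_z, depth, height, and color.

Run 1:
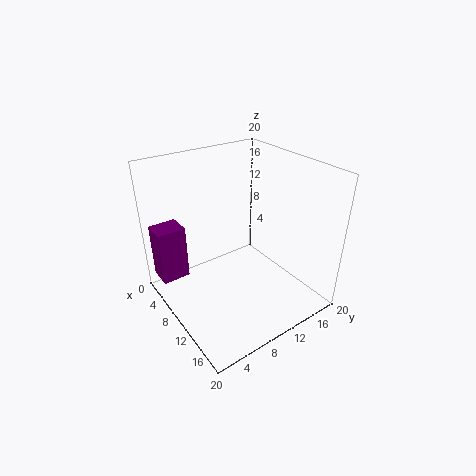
pos_x = 1.5, pos_y = 0.5, pos_z = 3, depth = 4, height = 8, color = 'purple'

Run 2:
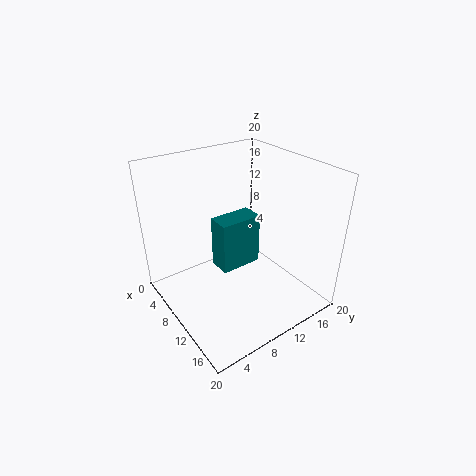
pos_x = 4.5, pos_y = 9, pos_z = 3, depth = 6.5, height = 8, color = 'teal'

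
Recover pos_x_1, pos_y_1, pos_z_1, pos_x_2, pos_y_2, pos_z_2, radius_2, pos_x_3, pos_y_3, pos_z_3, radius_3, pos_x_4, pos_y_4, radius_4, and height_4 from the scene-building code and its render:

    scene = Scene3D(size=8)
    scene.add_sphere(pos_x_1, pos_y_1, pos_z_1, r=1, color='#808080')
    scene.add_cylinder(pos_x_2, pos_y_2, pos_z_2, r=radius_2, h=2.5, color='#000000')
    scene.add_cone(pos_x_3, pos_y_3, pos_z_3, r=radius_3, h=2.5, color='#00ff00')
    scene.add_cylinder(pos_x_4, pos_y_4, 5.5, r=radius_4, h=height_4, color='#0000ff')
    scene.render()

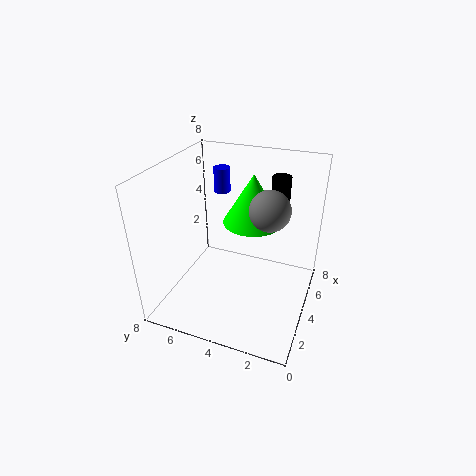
pos_x_1 = 3, pos_y_1 = 2, pos_z_1 = 6.5, pos_x_2 = 5, pos_y_2 = 2, pos_z_2 = 5, radius_2 = 0.5, pos_x_3 = 3.5, pos_y_3 = 3, pos_z_3 = 5.5, radius_3 = 1.5, pos_x_4 = 6.5, pos_y_4 = 6, radius_4 = 0.5, height_4 = 1.5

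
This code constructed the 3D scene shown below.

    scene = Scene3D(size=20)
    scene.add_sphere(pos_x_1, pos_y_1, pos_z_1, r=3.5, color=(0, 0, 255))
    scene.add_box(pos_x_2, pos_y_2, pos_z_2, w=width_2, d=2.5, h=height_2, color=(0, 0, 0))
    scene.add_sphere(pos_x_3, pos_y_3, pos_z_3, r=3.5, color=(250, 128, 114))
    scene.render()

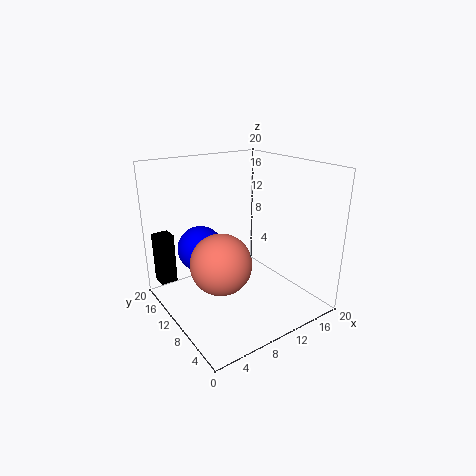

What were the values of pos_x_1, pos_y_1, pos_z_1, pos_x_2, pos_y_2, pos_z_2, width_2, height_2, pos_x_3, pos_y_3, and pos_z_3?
pos_x_1 = 7.5
pos_y_1 = 16.5
pos_z_1 = 6.5
pos_x_2 = 1
pos_y_2 = 17
pos_z_2 = 2
width_2 = 2.5
height_2 = 7.5
pos_x_3 = 3.5
pos_y_3 = 4
pos_z_3 = 10.5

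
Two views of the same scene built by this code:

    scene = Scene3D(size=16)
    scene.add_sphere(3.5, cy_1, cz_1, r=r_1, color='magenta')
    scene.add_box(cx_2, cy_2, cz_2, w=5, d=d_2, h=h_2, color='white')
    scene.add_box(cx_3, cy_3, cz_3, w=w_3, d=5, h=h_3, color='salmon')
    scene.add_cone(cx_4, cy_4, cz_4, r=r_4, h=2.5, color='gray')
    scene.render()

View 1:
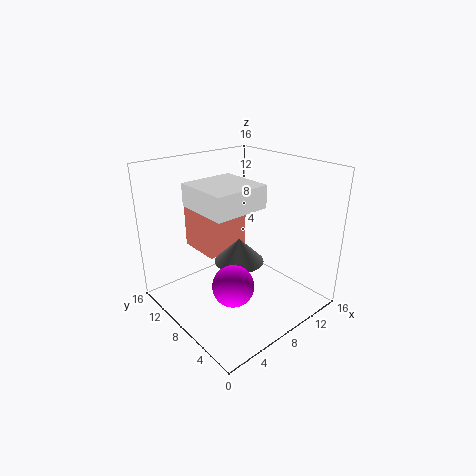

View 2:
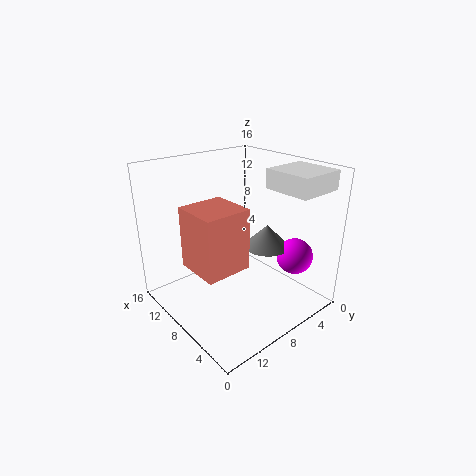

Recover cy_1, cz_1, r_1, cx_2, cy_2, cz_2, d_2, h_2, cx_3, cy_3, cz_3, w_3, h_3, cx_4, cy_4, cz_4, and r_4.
cy_1 = 3.5; cz_1 = 6; r_1 = 2; cx_2 = 0.5; cy_2 = 1.5; cz_2 = 14; d_2 = 5; h_2 = 2; cx_3 = 5; cy_3 = 9; cz_3 = 6; w_3 = 5; h_3 = 6.5; cx_4 = 6; cy_4 = 5.5; cz_4 = 7; r_4 = 2.5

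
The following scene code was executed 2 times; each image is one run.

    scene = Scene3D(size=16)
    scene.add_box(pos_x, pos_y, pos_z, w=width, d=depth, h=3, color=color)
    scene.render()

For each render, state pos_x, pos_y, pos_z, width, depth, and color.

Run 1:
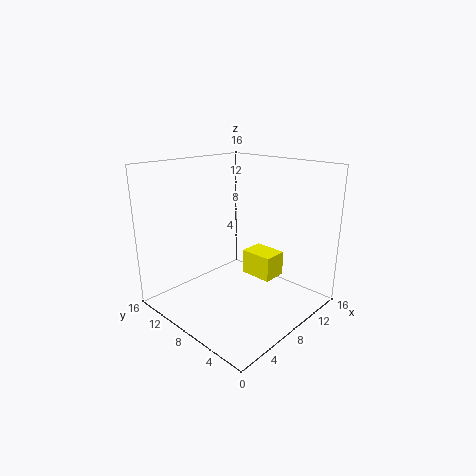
pos_x = 11, pos_y = 6, pos_z = 2, width = 3, depth = 4, color = 'yellow'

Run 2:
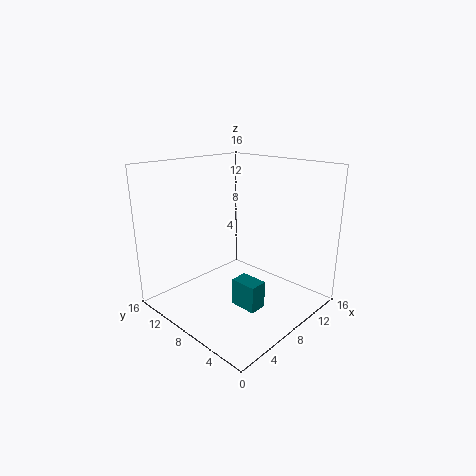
pos_x = 6, pos_y = 4, pos_z = 1, width = 2, depth = 3, color = 'teal'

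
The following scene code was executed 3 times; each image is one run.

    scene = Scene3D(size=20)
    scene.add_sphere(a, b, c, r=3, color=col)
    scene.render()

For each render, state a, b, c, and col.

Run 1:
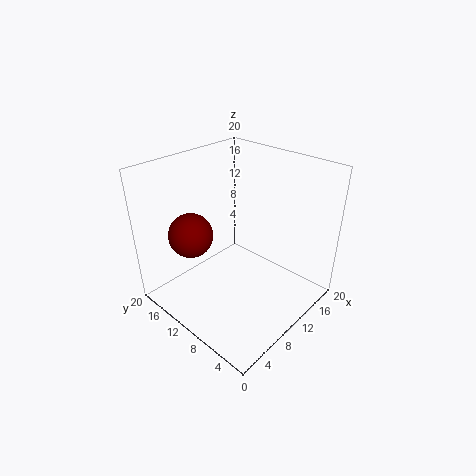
a = 5, b = 14, c = 11, col = 'maroon'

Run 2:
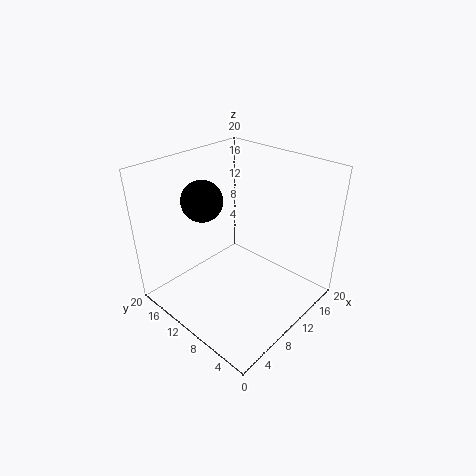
a = 9, b = 16, c = 14, col = 'black'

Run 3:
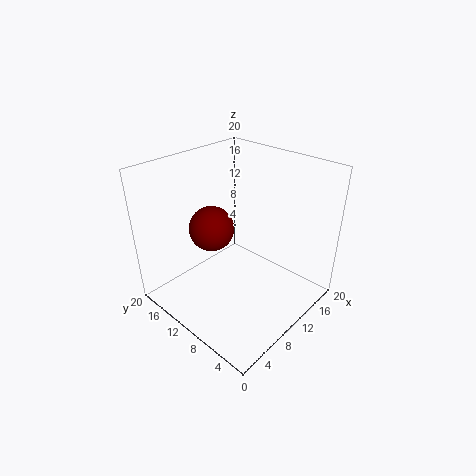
a = 7, b = 12, c = 12, col = 'maroon'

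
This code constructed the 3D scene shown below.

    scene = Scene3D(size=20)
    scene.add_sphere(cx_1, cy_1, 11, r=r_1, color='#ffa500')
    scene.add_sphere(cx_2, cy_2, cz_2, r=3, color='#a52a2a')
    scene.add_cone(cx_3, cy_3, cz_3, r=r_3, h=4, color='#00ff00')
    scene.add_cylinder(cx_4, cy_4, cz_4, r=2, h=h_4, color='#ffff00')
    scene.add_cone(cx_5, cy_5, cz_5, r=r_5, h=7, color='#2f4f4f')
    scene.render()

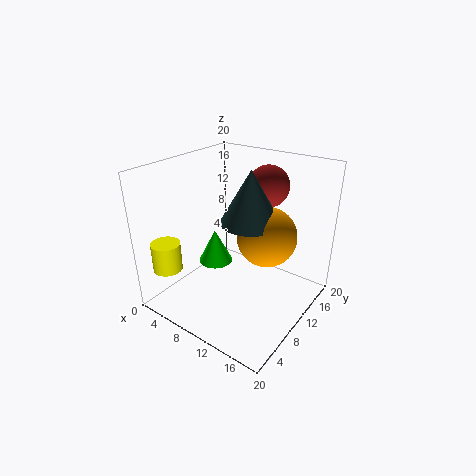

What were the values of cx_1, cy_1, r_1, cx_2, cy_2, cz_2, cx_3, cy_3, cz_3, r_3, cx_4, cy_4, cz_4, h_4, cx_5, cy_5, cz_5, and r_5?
cx_1 = 14; cy_1 = 11; r_1 = 4; cx_2 = 11; cy_2 = 16; cz_2 = 16; cx_3 = 11; cy_3 = 4; cz_3 = 10; r_3 = 2; cx_4 = 3; cy_4 = 3; cz_4 = 6; h_4 = 4; cx_5 = 12; cy_5 = 10; cz_5 = 13; r_5 = 4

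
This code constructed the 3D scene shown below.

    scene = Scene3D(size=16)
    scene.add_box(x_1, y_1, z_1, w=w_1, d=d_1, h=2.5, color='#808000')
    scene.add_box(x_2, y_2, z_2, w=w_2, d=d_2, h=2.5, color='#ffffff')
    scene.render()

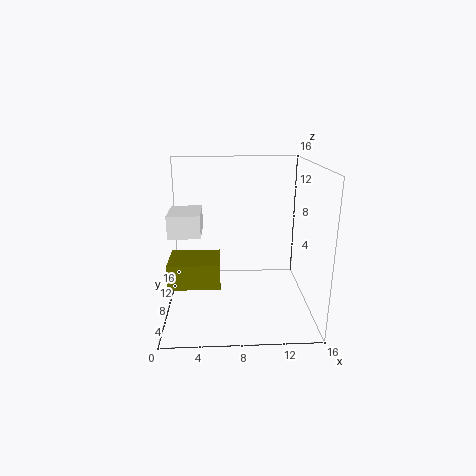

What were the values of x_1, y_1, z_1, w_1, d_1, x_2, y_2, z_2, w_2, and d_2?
x_1 = 1, y_1 = 2, z_1 = 5, w_1 = 5, d_1 = 4, x_2 = 0.5, y_2 = 6.5, z_2 = 8.5, w_2 = 3.5, d_2 = 4.5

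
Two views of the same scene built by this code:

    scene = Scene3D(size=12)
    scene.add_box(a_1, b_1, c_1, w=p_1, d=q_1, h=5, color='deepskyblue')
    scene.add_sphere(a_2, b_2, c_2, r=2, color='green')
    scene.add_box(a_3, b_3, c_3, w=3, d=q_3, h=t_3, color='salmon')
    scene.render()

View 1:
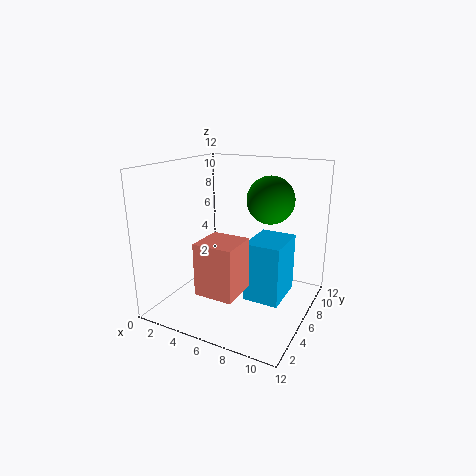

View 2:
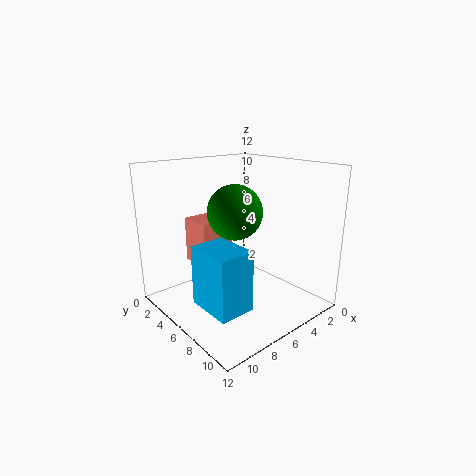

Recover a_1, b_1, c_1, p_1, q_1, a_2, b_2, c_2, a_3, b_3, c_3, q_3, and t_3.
a_1 = 7; b_1 = 5; c_1 = 1; p_1 = 3; q_1 = 4; a_2 = 8; b_2 = 8; c_2 = 9; a_3 = 5; b_3 = 1; c_3 = 3; q_3 = 3; t_3 = 4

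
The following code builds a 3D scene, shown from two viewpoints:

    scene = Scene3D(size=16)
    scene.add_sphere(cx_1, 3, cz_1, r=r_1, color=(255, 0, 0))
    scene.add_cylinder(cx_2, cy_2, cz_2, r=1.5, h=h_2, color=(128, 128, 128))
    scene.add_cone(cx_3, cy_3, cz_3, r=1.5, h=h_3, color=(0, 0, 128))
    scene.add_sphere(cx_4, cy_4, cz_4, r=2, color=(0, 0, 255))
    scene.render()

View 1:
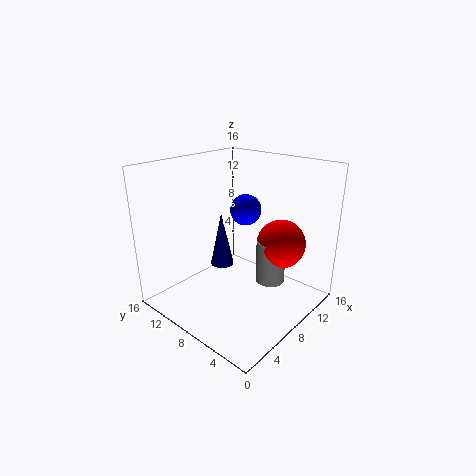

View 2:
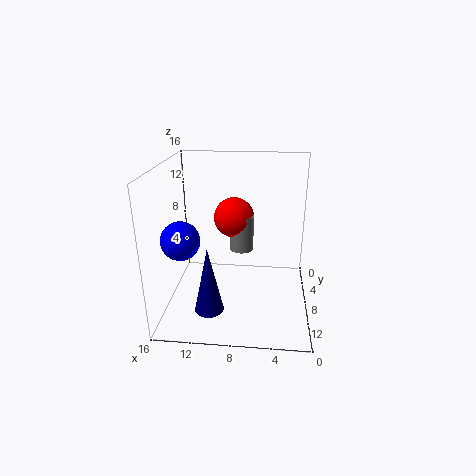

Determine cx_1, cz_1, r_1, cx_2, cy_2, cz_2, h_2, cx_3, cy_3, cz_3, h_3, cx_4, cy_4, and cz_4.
cx_1 = 9; cz_1 = 8.5; r_1 = 2.5; cx_2 = 8; cy_2 = 3.5; cz_2 = 4.5; h_2 = 4.5; cx_3 = 10.5; cy_3 = 13; cz_3 = 2; h_3 = 7; cx_4 = 13.5; cy_4 = 11.5; cz_4 = 9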